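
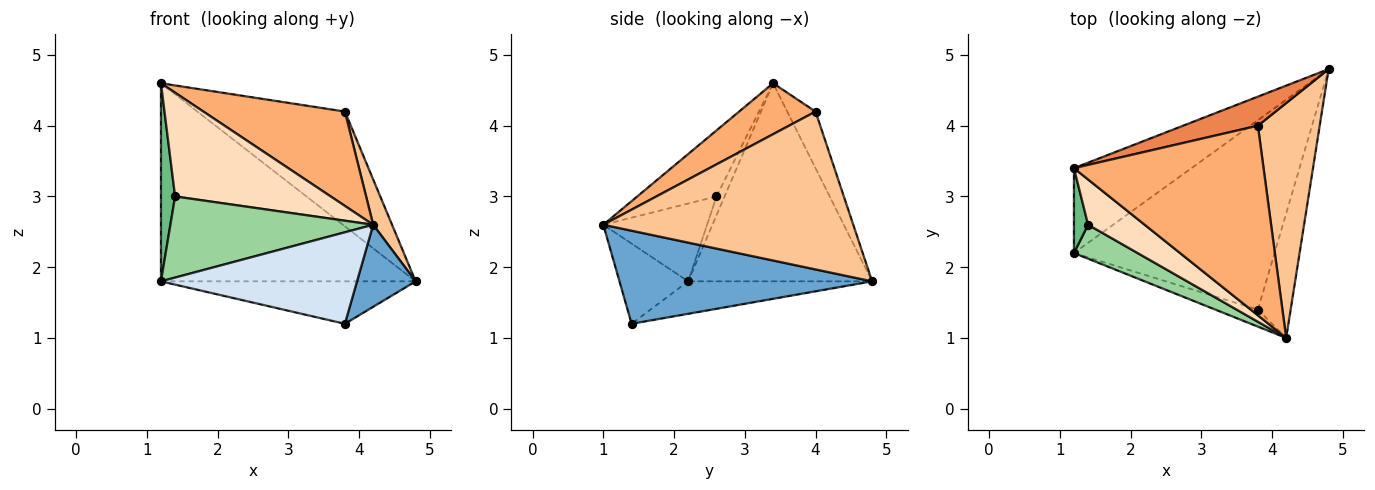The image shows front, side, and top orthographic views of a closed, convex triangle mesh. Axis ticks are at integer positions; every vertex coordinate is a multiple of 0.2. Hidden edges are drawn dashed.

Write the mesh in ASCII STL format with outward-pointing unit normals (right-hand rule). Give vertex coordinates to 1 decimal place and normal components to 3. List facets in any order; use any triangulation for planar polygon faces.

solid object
 facet normal 0.921 -0.214 -0.324
  outer loop
   vertex 3.8 1.4 1.2
   vertex 4.8 4.8 1.8
   vertex 4.2 1.0 2.6
  endloop
 endfacet
 facet normal -0.553 0.766 -0.328
  outer loop
   vertex 1.2 2.2 1.8
   vertex 1.2 3.4 4.6
   vertex 4.8 4.8 1.8
  endloop
 endfacet
 facet normal -0.156 0.216 -0.964
  outer loop
   vertex 1.2 2.2 1.8
   vertex 4.8 4.8 1.8
   vertex 3.8 1.4 1.2
  endloop
 endfacet
 facet normal -0.326 -0.930 -0.172
  outer loop
   vertex 1.2 2.2 1.8
   vertex 3.8 1.4 1.2
   vertex 4.2 1.0 2.6
  endloop
 endfacet
 facet normal -0.183 0.953 0.242
  outer loop
   vertex 3.8 4.0 4.2
   vertex 4.8 4.8 1.8
   vertex 1.2 3.4 4.6
  endloop
 endfacet
 facet normal 0.234 -0.433 0.870
  outer loop
   vertex 3.8 4.0 4.2
   vertex 1.2 3.4 4.6
   vertex 4.2 1.0 2.6
  endloop
 endfacet
 facet normal 0.929 -0.070 0.364
  outer loop
   vertex 3.8 4.0 4.2
   vertex 4.2 1.0 2.6
   vertex 4.8 4.8 1.8
  endloop
 endfacet
 facet normal -0.423 -0.831 0.362
  outer loop
   vertex 1.4 2.6 3.0
   vertex 4.2 1.0 2.6
   vertex 1.2 3.4 4.6
  endloop
 endfacet
 facet normal -0.465 -0.814 0.349
  outer loop
   vertex 1.4 2.6 3.0
   vertex 1.2 3.4 4.6
   vertex 1.2 2.2 1.8
  endloop
 endfacet
 facet normal -0.427 -0.834 0.349
  outer loop
   vertex 1.4 2.6 3.0
   vertex 1.2 2.2 1.8
   vertex 4.2 1.0 2.6
  endloop
 endfacet
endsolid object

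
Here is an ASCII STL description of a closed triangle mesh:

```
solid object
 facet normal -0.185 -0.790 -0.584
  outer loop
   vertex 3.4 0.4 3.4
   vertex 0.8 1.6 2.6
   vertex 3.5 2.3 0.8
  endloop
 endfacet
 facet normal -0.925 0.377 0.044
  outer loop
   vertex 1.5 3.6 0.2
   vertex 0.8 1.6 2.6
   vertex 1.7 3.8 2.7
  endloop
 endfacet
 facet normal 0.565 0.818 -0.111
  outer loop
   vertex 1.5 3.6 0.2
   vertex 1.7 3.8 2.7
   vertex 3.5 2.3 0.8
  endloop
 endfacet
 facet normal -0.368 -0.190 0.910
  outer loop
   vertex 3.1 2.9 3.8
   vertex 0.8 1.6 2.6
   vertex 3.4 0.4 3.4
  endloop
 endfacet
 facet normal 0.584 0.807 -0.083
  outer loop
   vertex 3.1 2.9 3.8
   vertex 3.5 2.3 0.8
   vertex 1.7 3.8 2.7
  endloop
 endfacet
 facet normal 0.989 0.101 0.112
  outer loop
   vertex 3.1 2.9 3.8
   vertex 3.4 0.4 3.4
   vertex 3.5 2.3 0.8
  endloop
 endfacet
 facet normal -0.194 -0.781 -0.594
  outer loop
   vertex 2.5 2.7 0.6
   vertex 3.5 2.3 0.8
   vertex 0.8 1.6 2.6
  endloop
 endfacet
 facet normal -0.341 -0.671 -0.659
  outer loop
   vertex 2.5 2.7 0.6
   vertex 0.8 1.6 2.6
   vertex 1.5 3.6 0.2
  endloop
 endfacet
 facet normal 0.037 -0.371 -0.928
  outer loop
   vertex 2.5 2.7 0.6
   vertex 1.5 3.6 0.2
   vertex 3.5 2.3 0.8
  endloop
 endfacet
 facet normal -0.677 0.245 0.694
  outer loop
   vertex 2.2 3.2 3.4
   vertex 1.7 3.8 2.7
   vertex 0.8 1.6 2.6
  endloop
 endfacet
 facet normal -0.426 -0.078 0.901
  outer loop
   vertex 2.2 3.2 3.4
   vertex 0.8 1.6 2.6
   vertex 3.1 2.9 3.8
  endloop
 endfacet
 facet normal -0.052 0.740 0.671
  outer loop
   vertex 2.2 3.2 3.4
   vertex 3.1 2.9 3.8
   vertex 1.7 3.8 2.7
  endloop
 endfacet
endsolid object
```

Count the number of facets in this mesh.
12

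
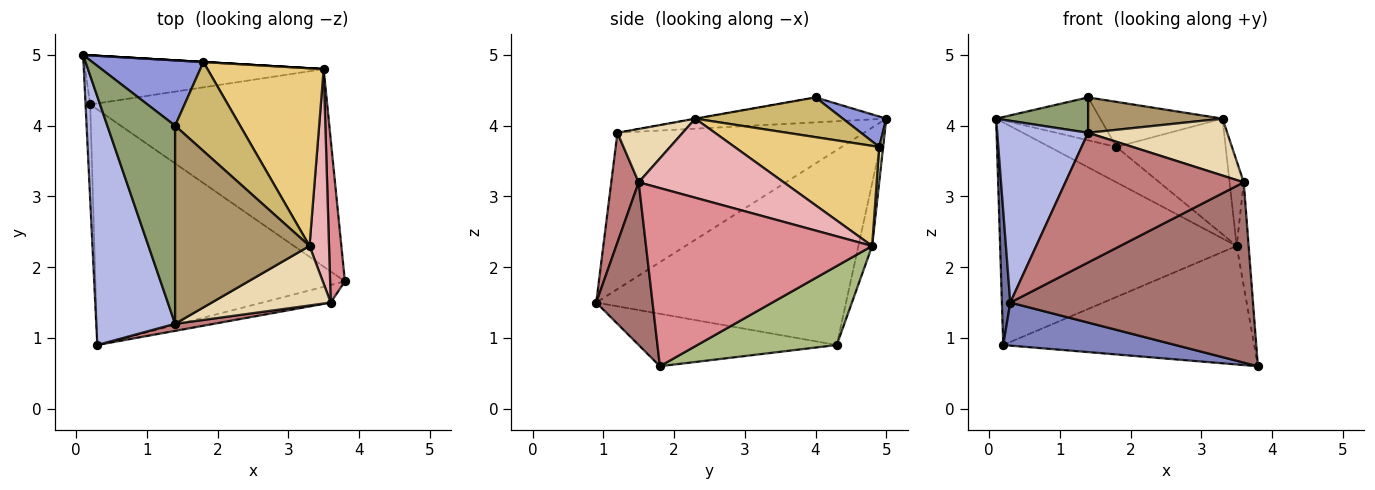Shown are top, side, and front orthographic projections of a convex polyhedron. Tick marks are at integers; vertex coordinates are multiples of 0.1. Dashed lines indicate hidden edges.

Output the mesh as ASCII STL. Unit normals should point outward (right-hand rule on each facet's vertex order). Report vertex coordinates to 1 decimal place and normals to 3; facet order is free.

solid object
 facet normal -0.999 -0.034 -0.024
  outer loop
   vertex 0.2 4.3 0.9
   vertex 0.3 0.9 1.5
   vertex 0.1 5.0 4.1
  endloop
 endfacet
 facet normal -0.202 -0.176 -0.963
  outer loop
   vertex 0.2 4.3 0.9
   vertex 3.8 1.8 0.6
   vertex 0.3 0.9 1.5
  endloop
 endfacet
 facet normal 0.223 0.535 0.815
  outer loop
   vertex 1.8 4.9 3.7
   vertex 0.1 5.0 4.1
   vertex 1.4 4.0 4.4
  endloop
 endfacet
 facet normal -0.848 -0.313 0.428
  outer loop
   vertex 1.4 1.2 3.9
   vertex 0.1 5.0 4.1
   vertex 0.3 0.9 1.5
  endloop
 endfacet
 facet normal -0.341 -0.165 0.926
  outer loop
   vertex 1.4 1.2 3.9
   vertex 1.4 4.0 4.4
   vertex 0.1 5.0 4.1
  endloop
 endfacet
 facet normal 0.275 0.495 -0.824
  outer loop
   vertex 3.5 4.8 2.3
   vertex 3.8 1.8 0.6
   vertex 0.2 4.3 0.9
  endloop
 endfacet
 facet normal -0.056 0.975 -0.215
  outer loop
   vertex 3.5 4.8 2.3
   vertex 0.2 4.3 0.9
   vertex 0.1 5.0 4.1
  endloop
 endfacet
 facet normal 0.059 0.998 0.000
  outer loop
   vertex 3.5 4.8 2.3
   vertex 0.1 5.0 4.1
   vertex 1.8 4.9 3.7
  endloop
 endfacet
 facet normal -0.002 -0.176 0.984
  outer loop
   vertex 3.3 2.3 4.1
   vertex 1.4 4.0 4.4
   vertex 1.4 1.2 3.9
  endloop
 endfacet
 facet normal 0.479 0.397 0.783
  outer loop
   vertex 3.3 2.3 4.1
   vertex 1.8 4.9 3.7
   vertex 1.4 4.0 4.4
  endloop
 endfacet
 facet normal 0.586 0.442 0.679
  outer loop
   vertex 3.3 2.3 4.1
   vertex 3.5 4.8 2.3
   vertex 1.8 4.9 3.7
  endloop
 endfacet
 facet normal 0.308 -0.658 0.687
  outer loop
   vertex 3.6 1.5 3.2
   vertex 3.3 2.3 4.1
   vertex 1.4 1.2 3.9
  endloop
 endfacet
 facet normal 0.225 -0.970 -0.095
  outer loop
   vertex 3.6 1.5 3.2
   vertex 0.3 0.9 1.5
   vertex 3.8 1.8 0.6
  endloop
 endfacet
 facet normal 0.152 -0.987 0.054
  outer loop
   vertex 3.6 1.5 3.2
   vertex 1.4 1.2 3.9
   vertex 0.3 0.9 1.5
  endloop
 endfacet
 facet normal 0.995 0.053 0.083
  outer loop
   vertex 3.6 1.5 3.2
   vertex 3.8 1.8 0.6
   vertex 3.5 4.8 2.3
  endloop
 endfacet
 facet normal 0.967 0.094 0.238
  outer loop
   vertex 3.6 1.5 3.2
   vertex 3.5 4.8 2.3
   vertex 3.3 2.3 4.1
  endloop
 endfacet
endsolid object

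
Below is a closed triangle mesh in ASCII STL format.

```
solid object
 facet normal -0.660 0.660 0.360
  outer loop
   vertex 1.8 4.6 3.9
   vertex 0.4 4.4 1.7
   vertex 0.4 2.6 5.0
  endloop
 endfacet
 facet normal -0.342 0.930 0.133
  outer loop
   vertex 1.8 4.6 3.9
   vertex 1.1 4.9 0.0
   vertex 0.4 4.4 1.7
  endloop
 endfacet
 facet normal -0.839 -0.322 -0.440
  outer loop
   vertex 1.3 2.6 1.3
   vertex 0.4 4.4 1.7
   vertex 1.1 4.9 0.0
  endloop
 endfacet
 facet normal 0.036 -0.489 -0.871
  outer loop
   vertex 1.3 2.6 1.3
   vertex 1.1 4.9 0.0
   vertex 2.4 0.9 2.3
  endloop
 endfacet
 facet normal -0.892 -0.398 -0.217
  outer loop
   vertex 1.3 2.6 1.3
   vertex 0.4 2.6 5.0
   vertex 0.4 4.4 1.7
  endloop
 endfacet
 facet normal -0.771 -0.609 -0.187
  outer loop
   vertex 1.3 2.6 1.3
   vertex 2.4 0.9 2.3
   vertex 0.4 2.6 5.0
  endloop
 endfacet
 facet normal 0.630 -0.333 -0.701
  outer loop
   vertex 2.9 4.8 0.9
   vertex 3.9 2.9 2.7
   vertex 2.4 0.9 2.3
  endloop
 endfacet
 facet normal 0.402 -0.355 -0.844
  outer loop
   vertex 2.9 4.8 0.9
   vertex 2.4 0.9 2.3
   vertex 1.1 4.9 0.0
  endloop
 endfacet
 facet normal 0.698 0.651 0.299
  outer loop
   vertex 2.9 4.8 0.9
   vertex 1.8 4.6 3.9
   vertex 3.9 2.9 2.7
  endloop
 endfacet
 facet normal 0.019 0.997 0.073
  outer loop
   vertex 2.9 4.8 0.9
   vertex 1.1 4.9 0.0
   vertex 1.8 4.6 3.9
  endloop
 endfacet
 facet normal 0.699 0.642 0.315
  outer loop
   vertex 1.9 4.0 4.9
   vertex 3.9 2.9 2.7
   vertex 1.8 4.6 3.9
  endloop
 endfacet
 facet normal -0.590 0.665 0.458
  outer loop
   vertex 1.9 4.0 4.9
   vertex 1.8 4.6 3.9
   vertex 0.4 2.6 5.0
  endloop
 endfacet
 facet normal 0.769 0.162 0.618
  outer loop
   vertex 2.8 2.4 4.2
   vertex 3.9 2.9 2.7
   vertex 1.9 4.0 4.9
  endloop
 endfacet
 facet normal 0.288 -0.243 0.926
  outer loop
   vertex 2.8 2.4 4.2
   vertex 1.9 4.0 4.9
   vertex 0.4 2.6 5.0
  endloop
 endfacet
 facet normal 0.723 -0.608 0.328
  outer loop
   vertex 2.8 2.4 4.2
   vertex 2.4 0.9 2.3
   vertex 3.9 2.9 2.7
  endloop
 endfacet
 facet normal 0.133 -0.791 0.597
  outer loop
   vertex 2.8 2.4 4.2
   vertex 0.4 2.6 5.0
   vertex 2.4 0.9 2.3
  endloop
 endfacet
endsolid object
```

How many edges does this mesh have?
24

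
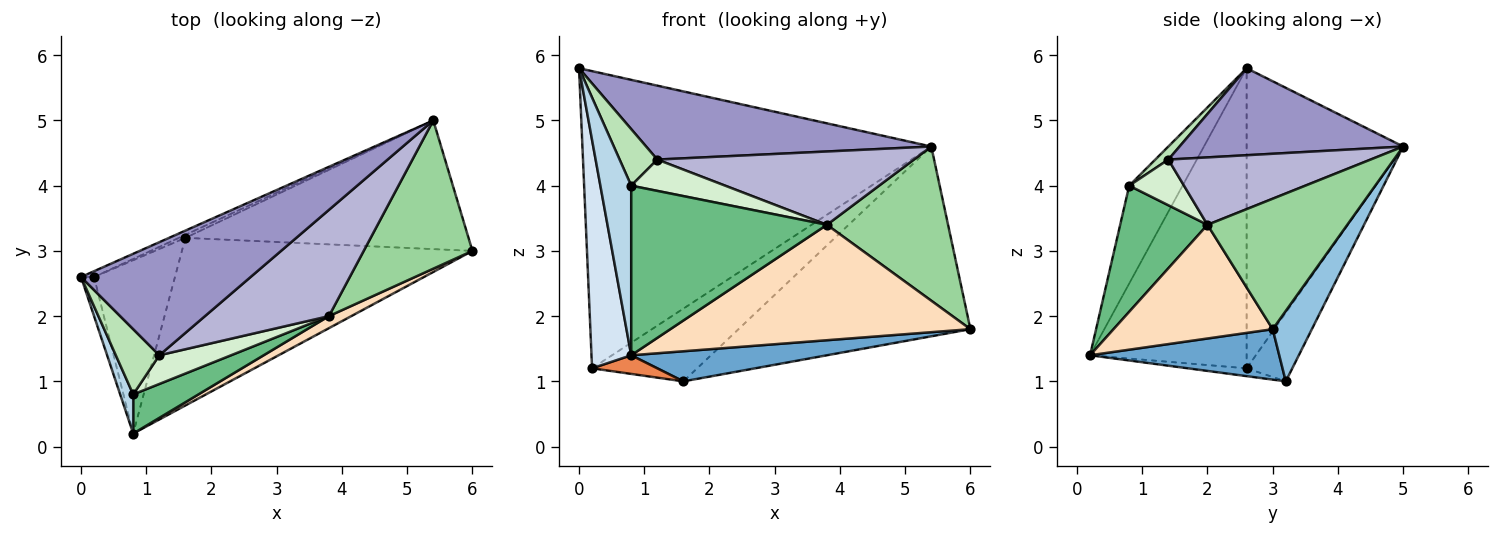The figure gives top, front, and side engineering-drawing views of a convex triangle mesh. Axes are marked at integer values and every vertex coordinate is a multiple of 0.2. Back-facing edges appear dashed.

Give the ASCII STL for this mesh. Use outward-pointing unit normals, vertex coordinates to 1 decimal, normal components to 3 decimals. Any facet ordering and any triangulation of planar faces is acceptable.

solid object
 facet normal 0.168 -0.174 -0.970
  outer loop
   vertex 1.6 3.2 1.0
   vertex 6.0 3.0 1.8
   vertex 0.8 0.2 1.4
  endloop
 endfacet
 facet normal 0.138 0.820 -0.556
  outer loop
   vertex 5.4 5.0 4.6
   vertex 6.0 3.0 1.8
   vertex 1.6 3.2 1.0
  endloop
 endfacet
 facet normal -0.860 -0.497 0.115
  outer loop
   vertex 0.8 0.8 4.0
   vertex 0.0 2.6 5.8
   vertex 0.8 0.2 1.4
  endloop
 endfacet
 facet normal -0.968 -0.246 -0.042
  outer loop
   vertex 0.2 2.6 1.2
   vertex 0.8 0.2 1.4
   vertex 0.0 2.6 5.8
  endloop
 endfacet
 facet normal -0.096 -0.106 -0.990
  outer loop
   vertex 0.2 2.6 1.2
   vertex 1.6 3.2 1.0
   vertex 0.8 0.2 1.4
  endloop
 endfacet
 facet normal -0.409 0.912 -0.018
  outer loop
   vertex 0.2 2.6 1.2
   vertex 0.0 2.6 5.8
   vertex 5.4 5.0 4.6
  endloop
 endfacet
 facet normal -0.398 0.917 -0.038
  outer loop
   vertex 0.2 2.6 1.2
   vertex 5.4 5.0 4.6
   vertex 1.6 3.2 1.0
  endloop
 endfacet
 facet normal 0.467 -0.880 0.092
  outer loop
   vertex 3.8 2.0 3.4
   vertex 0.8 0.2 1.4
   vertex 6.0 3.0 1.8
  endloop
 endfacet
 facet normal 0.399 -0.894 0.206
  outer loop
   vertex 3.8 2.0 3.4
   vertex 0.8 0.8 4.0
   vertex 0.8 0.2 1.4
  endloop
 endfacet
 facet normal 0.639 -0.554 0.533
  outer loop
   vertex 3.8 2.0 3.4
   vertex 6.0 3.0 1.8
   vertex 5.4 5.0 4.6
  endloop
 endfacet
 facet normal 0.221 -0.639 0.737
  outer loop
   vertex 1.2 1.4 4.4
   vertex 0.0 2.6 5.8
   vertex 0.8 0.8 4.0
  endloop
 endfacet
 facet normal 0.395 -0.677 0.621
  outer loop
   vertex 1.2 1.4 4.4
   vertex 0.8 0.8 4.0
   vertex 3.8 2.0 3.4
  endloop
 endfacet
 facet normal 0.394 -0.503 0.769
  outer loop
   vertex 1.2 1.4 4.4
   vertex 5.4 5.0 4.6
   vertex 0.0 2.6 5.8
  endloop
 endfacet
 facet normal 0.409 -0.518 0.751
  outer loop
   vertex 1.2 1.4 4.4
   vertex 3.8 2.0 3.4
   vertex 5.4 5.0 4.6
  endloop
 endfacet
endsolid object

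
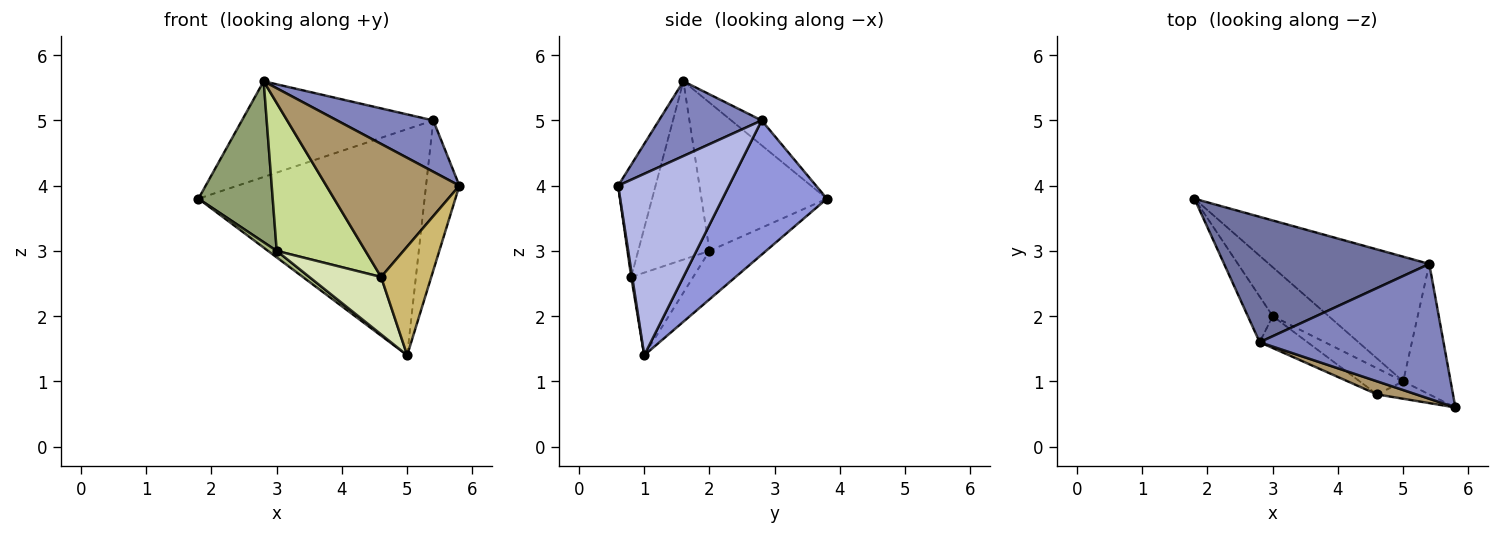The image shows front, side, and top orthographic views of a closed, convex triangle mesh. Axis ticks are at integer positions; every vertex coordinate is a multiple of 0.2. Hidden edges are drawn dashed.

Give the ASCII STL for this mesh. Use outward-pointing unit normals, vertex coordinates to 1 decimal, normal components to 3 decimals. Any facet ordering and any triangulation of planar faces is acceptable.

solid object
 facet normal -0.096 0.604 0.791
  outer loop
   vertex 5.4 2.8 5.0
   vertex 1.8 3.8 3.8
   vertex 2.8 1.6 5.6
  endloop
 endfacet
 facet normal 0.355 -0.333 0.874
  outer loop
   vertex 5.4 2.8 5.0
   vertex 2.8 1.6 5.6
   vertex 5.8 0.6 4.0
  endloop
 endfacet
 facet normal 0.375 0.812 -0.448
  outer loop
   vertex 5.4 2.8 5.0
   vertex 5.0 1.0 1.4
   vertex 1.8 3.8 3.8
  endloop
 endfacet
 facet normal 0.929 0.279 -0.243
  outer loop
   vertex 5.4 2.8 5.0
   vertex 5.8 0.6 4.0
   vertex 5.0 1.0 1.4
  endloop
 endfacet
 facet normal -0.852 -0.504 -0.143
  outer loop
   vertex 3.0 2.0 3.0
   vertex 2.8 1.6 5.6
   vertex 1.8 3.8 3.8
  endloop
 endfacet
 facet normal -0.652 -0.100 -0.752
  outer loop
   vertex 3.0 2.0 3.0
   vertex 1.8 3.8 3.8
   vertex 5.0 1.0 1.4
  endloop
 endfacet
 facet normal -0.618 -0.769 -0.166
  outer loop
   vertex 4.6 0.8 2.6
   vertex 2.8 1.6 5.6
   vertex 3.0 2.0 3.0
  endloop
 endfacet
 facet normal -0.618 -0.716 -0.325
  outer loop
   vertex 4.6 0.8 2.6
   vertex 3.0 2.0 3.0
   vertex 5.0 1.0 1.4
  endloop
 endfacet
 facet normal -0.269 -0.958 0.094
  outer loop
   vertex 4.6 0.8 2.6
   vertex 5.8 0.6 4.0
   vertex 2.8 1.6 5.6
  endloop
 endfacet
 facet normal 0.020 -0.987 -0.158
  outer loop
   vertex 4.6 0.8 2.6
   vertex 5.0 1.0 1.4
   vertex 5.8 0.6 4.0
  endloop
 endfacet
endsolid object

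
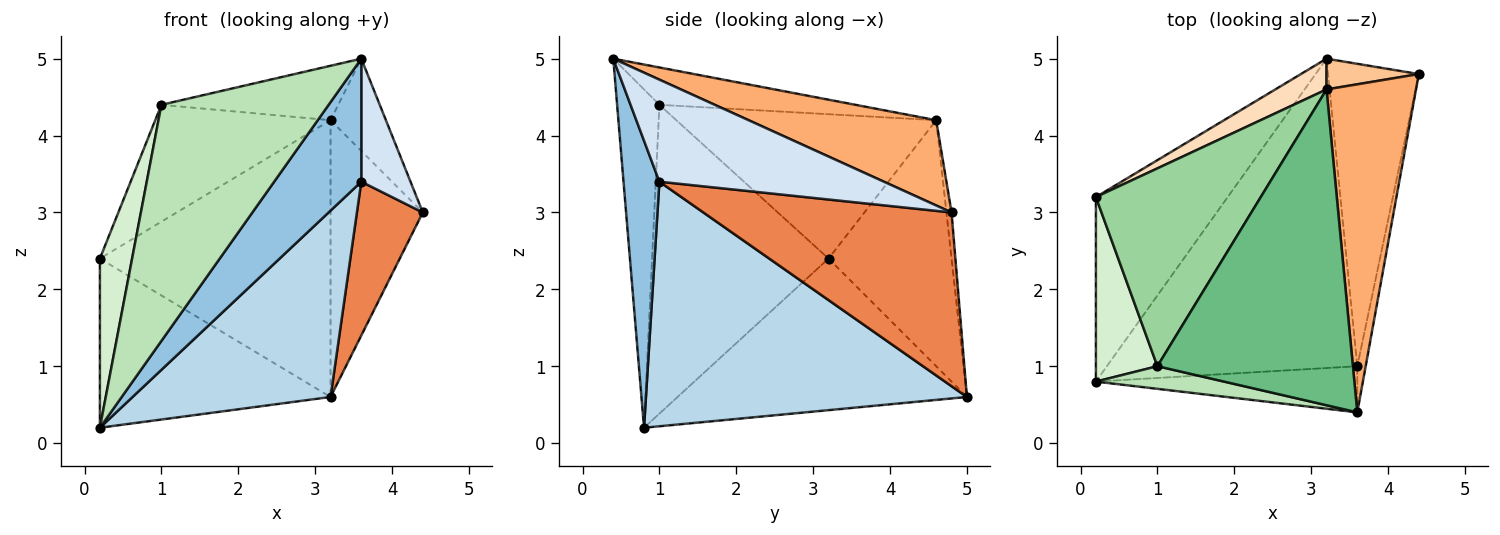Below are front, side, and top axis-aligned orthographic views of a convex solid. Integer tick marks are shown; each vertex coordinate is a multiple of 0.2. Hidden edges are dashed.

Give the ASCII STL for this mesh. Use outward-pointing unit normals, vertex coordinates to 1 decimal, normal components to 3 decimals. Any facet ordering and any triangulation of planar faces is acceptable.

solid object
 facet normal -0.647 0.515 -0.562
  outer loop
   vertex 0.2 3.2 2.4
   vertex 3.2 5.0 0.6
   vertex 0.2 0.8 0.2
  endloop
 endfacet
 facet normal 0.360 -0.874 -0.328
  outer loop
   vertex 3.6 1.0 3.4
   vertex 3.6 0.4 5.0
   vertex 0.2 0.8 0.2
  endloop
 endfacet
 facet normal 0.642 -0.396 -0.657
  outer loop
   vertex 3.6 1.0 3.4
   vertex 0.2 0.8 0.2
   vertex 3.2 5.0 0.6
  endloop
 endfacet
 facet normal 0.974 -0.213 -0.080
  outer loop
   vertex 3.6 1.0 3.4
   vertex 4.4 4.8 3.0
   vertex 3.6 0.4 5.0
  endloop
 endfacet
 facet normal 0.863 -0.229 -0.451
  outer loop
   vertex 3.6 1.0 3.4
   vertex 3.2 5.0 0.6
   vertex 4.4 4.8 3.0
  endloop
 endfacet
 facet normal 0.676 0.199 0.709
  outer loop
   vertex 3.2 4.6 4.2
   vertex 3.6 0.4 5.0
   vertex 4.4 4.8 3.0
  endloop
 endfacet
 facet normal -0.055 0.992 0.110
  outer loop
   vertex 3.2 4.6 4.2
   vertex 4.4 4.8 3.0
   vertex 3.2 5.0 0.6
  endloop
 endfacet
 facet normal -0.468 0.878 0.098
  outer loop
   vertex 3.2 4.6 4.2
   vertex 3.2 5.0 0.6
   vertex 0.2 3.2 2.4
  endloop
 endfacet
 facet normal -0.185 0.167 0.968
  outer loop
   vertex 1.0 1.0 4.4
   vertex 3.6 0.4 5.0
   vertex 3.2 4.6 4.2
  endloop
 endfacet
 facet normal -0.602 0.406 0.688
  outer loop
   vertex 1.0 1.0 4.4
   vertex 3.2 4.6 4.2
   vertex 0.2 3.2 2.4
  endloop
 endfacet
 facet normal -0.244 -0.965 0.092
  outer loop
   vertex 1.0 1.0 4.4
   vertex 0.2 0.8 0.2
   vertex 3.6 0.4 5.0
  endloop
 endfacet
 facet normal -0.965 -0.176 0.192
  outer loop
   vertex 1.0 1.0 4.4
   vertex 0.2 3.2 2.4
   vertex 0.2 0.8 0.2
  endloop
 endfacet
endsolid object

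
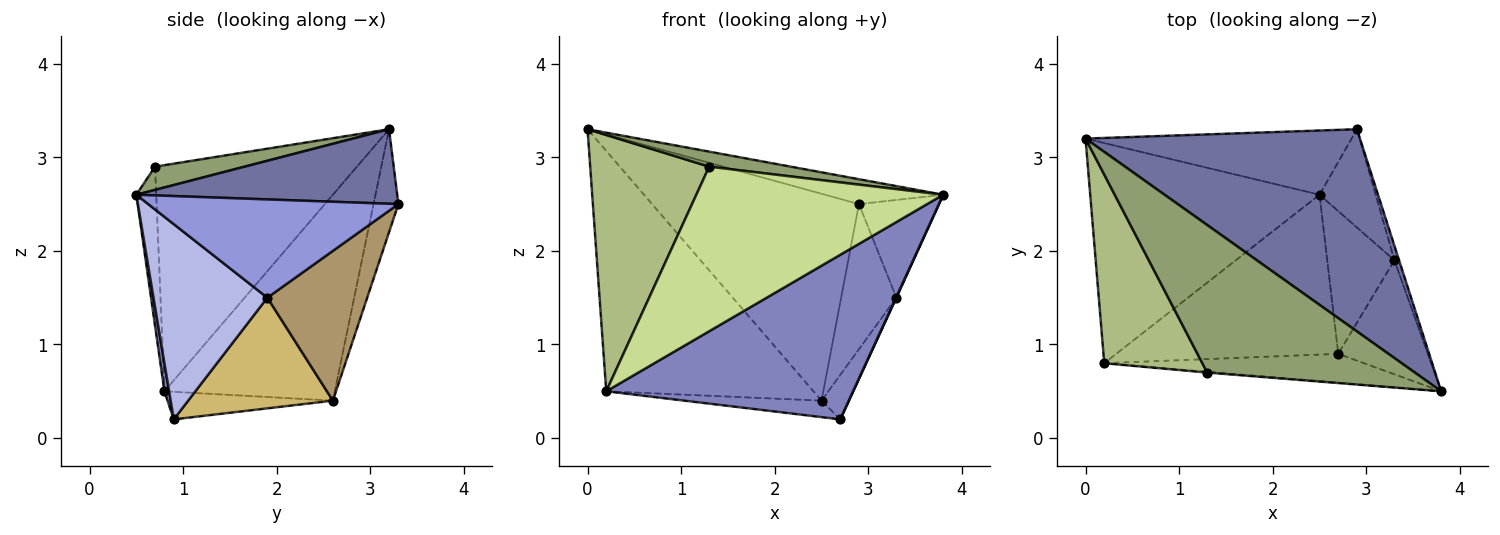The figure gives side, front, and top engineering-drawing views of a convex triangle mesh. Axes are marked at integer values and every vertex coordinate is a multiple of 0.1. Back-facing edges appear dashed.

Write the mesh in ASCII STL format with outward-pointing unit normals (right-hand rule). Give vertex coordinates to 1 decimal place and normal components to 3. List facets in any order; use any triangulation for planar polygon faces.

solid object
 facet normal 0.260 0.118 0.958
  outer loop
   vertex 2.9 3.3 2.5
   vertex 0.0 3.2 3.3
   vertex 3.8 0.5 2.6
  endloop
 endfacet
 facet normal 0.019 -0.985 -0.173
  outer loop
   vertex 0.2 0.8 0.5
   vertex 2.7 0.9 0.2
   vertex 3.8 0.5 2.6
  endloop
 endfacet
 facet normal 0.952 0.304 -0.045
  outer loop
   vertex 3.3 1.9 1.5
   vertex 2.9 3.3 2.5
   vertex 3.8 0.5 2.6
  endloop
 endfacet
 facet normal 0.909 -0.003 -0.417
  outer loop
   vertex 3.3 1.9 1.5
   vertex 3.8 0.5 2.6
   vertex 2.7 0.9 0.2
  endloop
 endfacet
 facet normal 0.111 -0.101 0.989
  outer loop
   vertex 1.3 0.7 2.9
   vertex 3.8 0.5 2.6
   vertex 0.0 3.2 3.3
  endloop
 endfacet
 facet normal -0.807 -0.476 0.350
  outer loop
   vertex 1.3 0.7 2.9
   vertex 0.0 3.2 3.3
   vertex 0.2 0.8 0.5
  endloop
 endfacet
 facet normal -0.080 -0.997 -0.005
  outer loop
   vertex 1.3 0.7 2.9
   vertex 0.2 0.8 0.5
   vertex 3.8 0.5 2.6
  endloop
 endfacet
 facet normal -0.123 0.102 -0.987
  outer loop
   vertex 2.5 2.6 0.4
   vertex 2.7 0.9 0.2
   vertex 0.2 0.8 0.5
  endloop
 endfacet
 facet normal 0.831 0.460 -0.312
  outer loop
   vertex 2.5 2.6 0.4
   vertex 2.9 3.3 2.5
   vertex 3.3 1.9 1.5
  endloop
 endfacet
 facet normal 0.844 0.160 -0.512
  outer loop
   vertex 2.5 2.6 0.4
   vertex 3.3 1.9 1.5
   vertex 2.7 0.9 0.2
  endloop
 endfacet
 facet normal -0.114 0.949 -0.295
  outer loop
   vertex 2.5 2.6 0.4
   vertex 0.0 3.2 3.3
   vertex 2.9 3.3 2.5
  endloop
 endfacet
 facet normal -0.519 0.631 -0.578
  outer loop
   vertex 2.5 2.6 0.4
   vertex 0.2 0.8 0.5
   vertex 0.0 3.2 3.3
  endloop
 endfacet
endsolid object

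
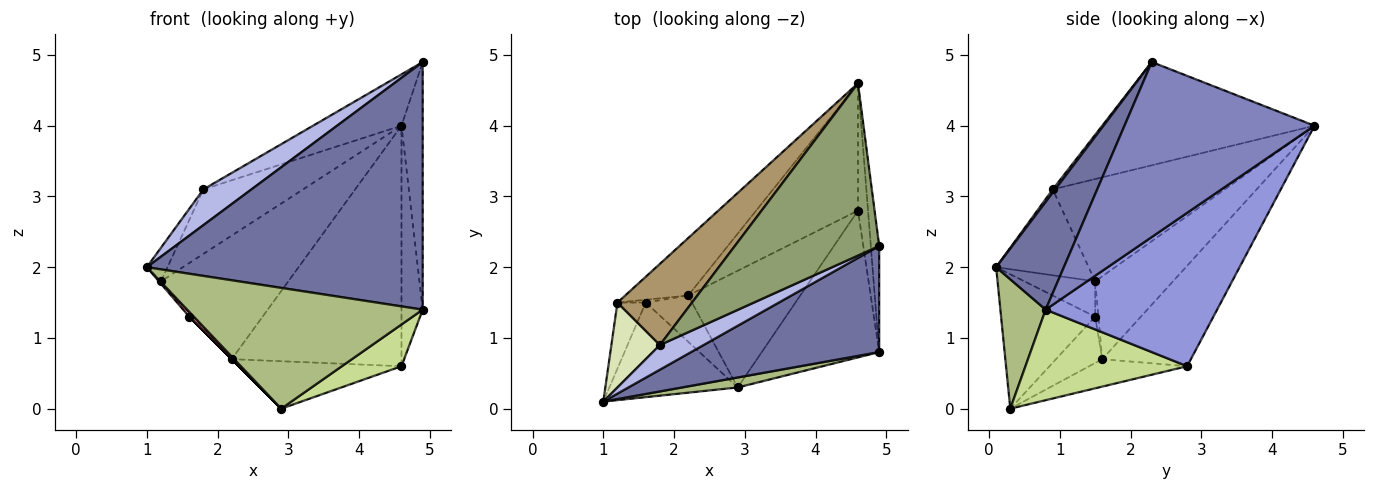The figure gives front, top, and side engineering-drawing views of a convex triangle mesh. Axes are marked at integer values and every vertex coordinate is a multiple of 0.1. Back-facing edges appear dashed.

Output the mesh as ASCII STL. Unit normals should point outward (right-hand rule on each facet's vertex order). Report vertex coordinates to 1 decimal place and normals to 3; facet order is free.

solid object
 facet normal 0.220 -0.897 0.384
  outer loop
   vertex 4.9 2.3 4.9
   vertex 1.0 0.1 2.0
   vertex 4.9 0.8 1.4
  endloop
 endfacet
 facet normal 0.993 0.111 -0.048
  outer loop
   vertex 4.9 2.3 4.9
   vertex 4.9 0.8 1.4
   vertex 4.6 4.6 4.0
  endloop
 endfacet
 facet normal 0.990 0.123 -0.065
  outer loop
   vertex 4.6 2.8 0.6
   vertex 4.6 4.6 4.0
   vertex 4.9 0.8 1.4
  endloop
 endfacet
 facet normal 0.042 -0.822 0.568
  outer loop
   vertex 1.8 0.9 3.1
   vertex 1.0 0.1 2.0
   vertex 4.9 2.3 4.9
  endloop
 endfacet
 facet normal -0.565 0.236 0.790
  outer loop
   vertex 1.8 0.9 3.1
   vertex 4.9 2.3 4.9
   vertex 4.6 4.6 4.0
  endloop
 endfacet
 facet normal 0.188 -0.979 0.081
  outer loop
   vertex 2.9 0.3 0.0
   vertex 4.9 0.8 1.4
   vertex 1.0 0.1 2.0
  endloop
 endfacet
 facet normal 0.596 -0.220 -0.773
  outer loop
   vertex 2.9 0.3 0.0
   vertex 4.6 2.8 0.6
   vertex 4.9 0.8 1.4
  endloop
 endfacet
 facet normal -0.855 0.191 0.483
  outer loop
   vertex 1.2 1.5 1.8
   vertex 1.0 0.1 2.0
   vertex 1.8 0.9 3.1
  endloop
 endfacet
 facet normal -0.732 0.424 0.533
  outer loop
   vertex 1.2 1.5 1.8
   vertex 1.8 0.9 3.1
   vertex 4.6 4.6 4.0
  endloop
 endfacet
 facet normal -0.221 0.367 -0.903
  outer loop
   vertex 2.2 1.6 0.7
   vertex 4.6 2.8 0.6
   vertex 2.9 0.3 0.0
  endloop
 endfacet
 facet normal -0.419 0.802 -0.425
  outer loop
   vertex 2.2 1.6 0.7
   vertex 4.6 4.6 4.0
   vertex 4.6 2.8 0.6
  endloop
 endfacet
 facet normal -0.485 0.793 -0.369
  outer loop
   vertex 2.2 1.6 0.7
   vertex 1.2 1.5 1.8
   vertex 4.6 4.6 4.0
  endloop
 endfacet
 facet normal -0.781 0.022 -0.625
  outer loop
   vertex 1.6 1.5 1.3
   vertex 1.0 0.1 2.0
   vertex 1.2 1.5 1.8
  endloop
 endfacet
 facet normal -0.570 0.684 -0.456
  outer loop
   vertex 1.6 1.5 1.3
   vertex 1.2 1.5 1.8
   vertex 2.2 1.6 0.7
  endloop
 endfacet
 facet normal -0.723 -0.035 -0.690
  outer loop
   vertex 1.6 1.5 1.3
   vertex 2.9 0.3 0.0
   vertex 1.0 0.1 2.0
  endloop
 endfacet
 facet normal -0.707 0.000 -0.707
  outer loop
   vertex 1.6 1.5 1.3
   vertex 2.2 1.6 0.7
   vertex 2.9 0.3 0.0
  endloop
 endfacet
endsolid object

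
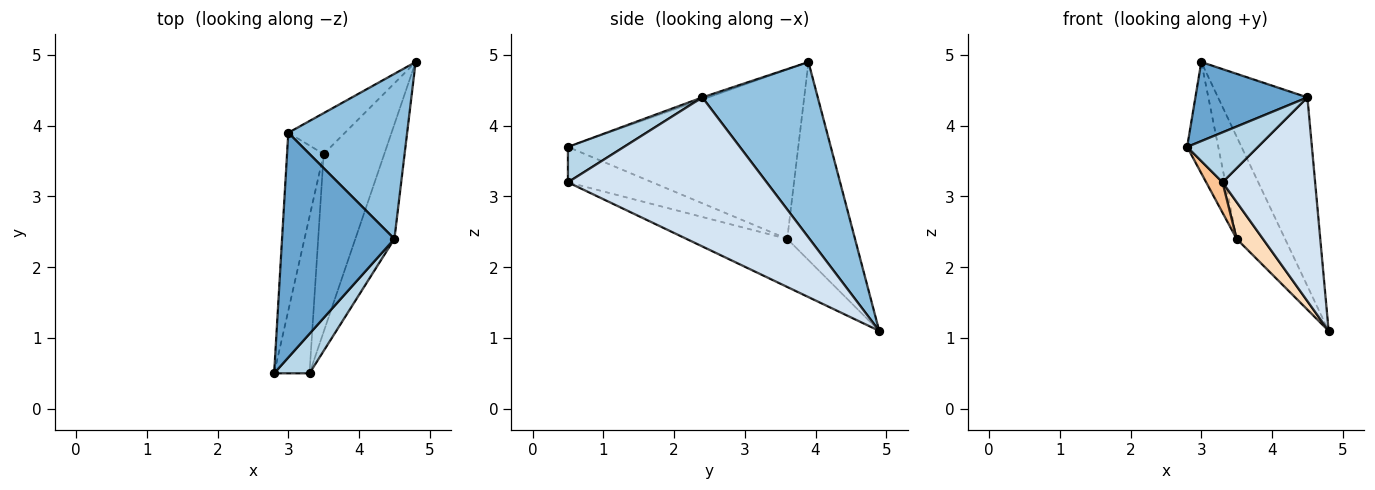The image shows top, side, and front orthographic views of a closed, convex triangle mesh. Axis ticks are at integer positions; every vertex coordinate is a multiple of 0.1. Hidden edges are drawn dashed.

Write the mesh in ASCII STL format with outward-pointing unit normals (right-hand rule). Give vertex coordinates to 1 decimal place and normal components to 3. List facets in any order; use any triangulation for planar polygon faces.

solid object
 facet normal -0.017 -0.332 0.943
  outer loop
   vertex 4.5 2.4 4.4
   vertex 3.0 3.9 4.9
   vertex 2.8 0.5 3.7
  endloop
 endfacet
 facet normal 0.697 0.540 0.472
  outer loop
   vertex 4.5 2.4 4.4
   vertex 4.8 4.9 1.1
   vertex 3.0 3.9 4.9
  endloop
 endfacet
 facet normal 0.527 -0.666 0.527
  outer loop
   vertex 3.3 0.5 3.2
   vertex 4.5 2.4 4.4
   vertex 2.8 0.5 3.7
  endloop
 endfacet
 facet normal 0.882 -0.411 -0.231
  outer loop
   vertex 3.3 0.5 3.2
   vertex 4.8 4.9 1.1
   vertex 4.5 2.4 4.4
  endloop
 endfacet
 facet normal -0.969 0.131 -0.210
  outer loop
   vertex 3.5 3.6 2.4
   vertex 2.8 0.5 3.7
   vertex 3.0 3.9 4.9
  endloop
 endfacet
 facet normal -0.793 0.566 -0.226
  outer loop
   vertex 3.5 3.6 2.4
   vertex 3.0 3.9 4.9
   vertex 4.8 4.9 1.1
  endloop
 endfacet
 facet normal -0.701 -0.136 -0.701
  outer loop
   vertex 3.5 3.6 2.4
   vertex 3.3 0.5 3.2
   vertex 2.8 0.5 3.7
  endloop
 endfacet
 facet normal -0.613 -0.160 -0.773
  outer loop
   vertex 3.5 3.6 2.4
   vertex 4.8 4.9 1.1
   vertex 3.3 0.5 3.2
  endloop
 endfacet
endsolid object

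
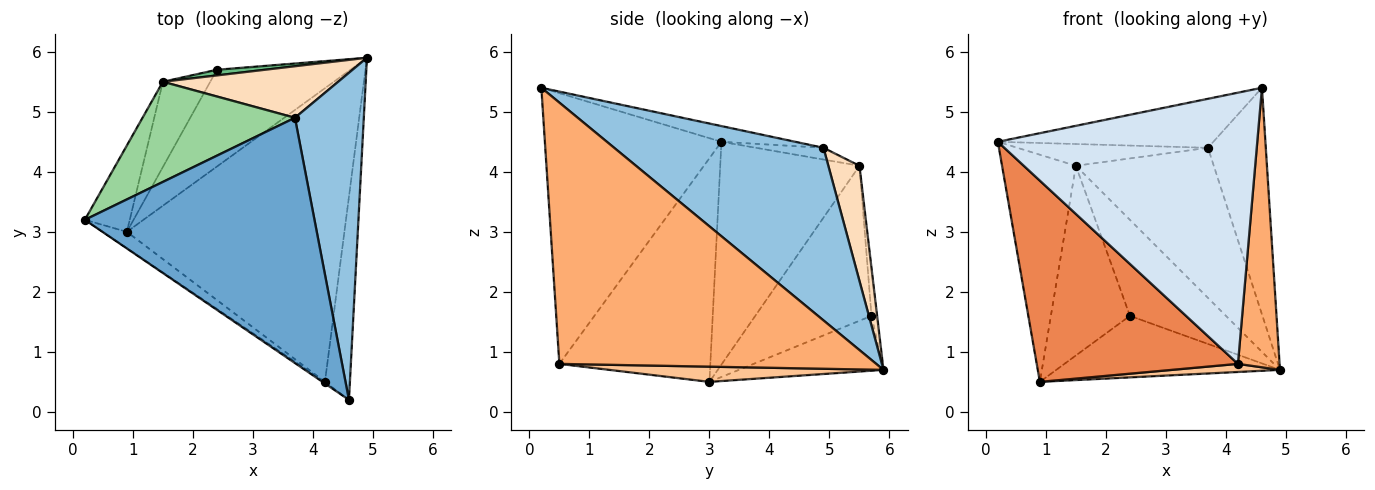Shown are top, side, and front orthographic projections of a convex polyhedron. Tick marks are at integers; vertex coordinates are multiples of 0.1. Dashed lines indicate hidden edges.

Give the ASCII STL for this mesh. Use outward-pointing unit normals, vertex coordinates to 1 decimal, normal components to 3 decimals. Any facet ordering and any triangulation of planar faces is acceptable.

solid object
 facet normal -0.067 0.195 0.978
  outer loop
   vertex 3.7 4.9 4.4
   vertex 0.2 3.2 4.5
   vertex 4.6 0.2 5.4
  endloop
 endfacet
 facet normal 0.900 0.249 0.359
  outer loop
   vertex 3.7 4.9 4.4
   vertex 4.6 0.2 5.4
   vertex 4.9 5.9 0.7
  endloop
 endfacet
 facet normal -0.328 0.507 -0.797
  outer loop
   vertex 2.4 5.7 1.6
   vertex 4.9 5.9 0.7
   vertex 0.9 3.0 0.5
  endloop
 endfacet
 facet normal -0.563 -0.827 -0.005
  outer loop
   vertex 4.2 0.5 0.8
   vertex 4.6 0.2 5.4
   vertex 0.2 3.2 4.5
  endloop
 endfacet
 facet normal -0.599 -0.798 -0.065
  outer loop
   vertex 4.2 0.5 0.8
   vertex 0.2 3.2 4.5
   vertex 0.9 3.0 0.5
  endloop
 endfacet
 facet normal 0.987 -0.130 -0.094
  outer loop
   vertex 4.2 0.5 0.8
   vertex 4.9 5.9 0.7
   vertex 4.6 0.2 5.4
  endloop
 endfacet
 facet normal 0.070 -0.028 -0.997
  outer loop
   vertex 4.2 0.5 0.8
   vertex 0.9 3.0 0.5
   vertex 4.9 5.9 0.7
  endloop
 endfacet
 facet normal 0.209 0.925 0.318
  outer loop
   vertex 1.5 5.5 4.1
   vertex 3.7 4.9 4.4
   vertex 4.9 5.9 0.7
  endloop
 endfacet
 facet normal -0.059 0.997 0.059
  outer loop
   vertex 1.5 5.5 4.1
   vertex 4.9 5.9 0.7
   vertex 2.4 5.7 1.6
  endloop
 endfacet
 facet normal -0.075 0.212 0.974
  outer loop
   vertex 1.5 5.5 4.1
   vertex 0.2 3.2 4.5
   vertex 3.7 4.9 4.4
  endloop
 endfacet
 facet normal -0.870 0.461 -0.175
  outer loop
   vertex 1.5 5.5 4.1
   vertex 0.9 3.0 0.5
   vertex 0.2 3.2 4.5
  endloop
 endfacet
 facet normal -0.802 0.545 -0.245
  outer loop
   vertex 1.5 5.5 4.1
   vertex 2.4 5.7 1.6
   vertex 0.9 3.0 0.5
  endloop
 endfacet
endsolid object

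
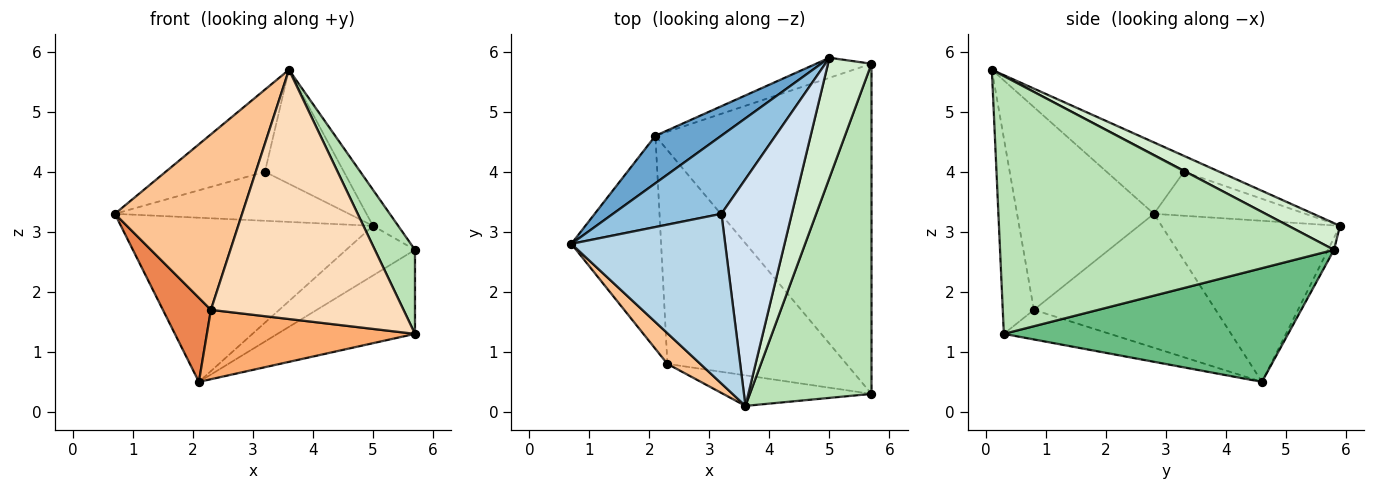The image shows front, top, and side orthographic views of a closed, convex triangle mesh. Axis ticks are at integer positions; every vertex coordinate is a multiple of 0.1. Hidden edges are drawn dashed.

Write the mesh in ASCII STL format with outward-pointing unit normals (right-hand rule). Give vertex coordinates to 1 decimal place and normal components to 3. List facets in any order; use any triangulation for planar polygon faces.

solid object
 facet normal -0.562 0.795 0.230
  outer loop
   vertex 2.1 4.6 0.5
   vertex 0.7 2.8 3.3
   vertex 5.0 5.9 3.1
  endloop
 endfacet
 facet normal -0.325 0.502 0.801
  outer loop
   vertex 3.2 3.3 4.0
   vertex 5.0 5.9 3.1
   vertex 0.7 2.8 3.3
  endloop
 endfacet
 facet normal -0.321 0.413 0.852
  outer loop
   vertex 3.2 3.3 4.0
   vertex 0.7 2.8 3.3
   vertex 3.6 0.1 5.7
  endloop
 endfacet
 facet normal -0.198 0.440 0.876
  outer loop
   vertex 3.2 3.3 4.0
   vertex 3.6 0.1 5.7
   vertex 5.0 5.9 3.1
  endloop
 endfacet
 facet normal -0.812 -0.214 -0.544
  outer loop
   vertex 2.3 0.8 1.7
   vertex 0.7 2.8 3.3
   vertex 2.1 4.6 0.5
  endloop
 endfacet
 facet normal -0.155 -0.305 -0.940
  outer loop
   vertex 2.3 0.8 1.7
   vertex 2.1 4.6 0.5
   vertex 5.7 0.3 1.3
  endloop
 endfacet
 facet normal -0.727 -0.676 0.118
  outer loop
   vertex 2.3 0.8 1.7
   vertex 3.6 0.1 5.7
   vertex 0.7 2.8 3.3
  endloop
 endfacet
 facet normal -0.158 -0.980 -0.120
  outer loop
   vertex 2.3 0.8 1.7
   vertex 5.7 0.3 1.3
   vertex 3.6 0.1 5.7
  endloop
 endfacet
 facet normal 0.454 0.220 -0.863
  outer loop
   vertex 5.7 5.8 2.7
   vertex 5.7 0.3 1.3
   vertex 2.1 4.6 0.5
  endloop
 endfacet
 facet normal -0.081 0.925 -0.372
  outer loop
   vertex 5.7 5.8 2.7
   vertex 2.1 4.6 0.5
   vertex 5.0 5.9 3.1
  endloop
 endfacet
 facet normal 0.899 -0.108 0.424
  outer loop
   vertex 5.7 5.8 2.7
   vertex 3.6 0.1 5.7
   vertex 5.7 0.3 1.3
  endloop
 endfacet
 facet normal 0.507 0.248 0.826
  outer loop
   vertex 5.7 5.8 2.7
   vertex 5.0 5.9 3.1
   vertex 3.6 0.1 5.7
  endloop
 endfacet
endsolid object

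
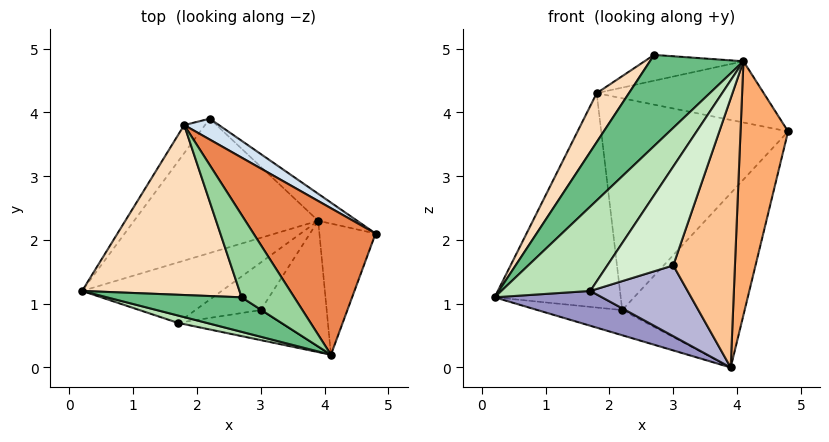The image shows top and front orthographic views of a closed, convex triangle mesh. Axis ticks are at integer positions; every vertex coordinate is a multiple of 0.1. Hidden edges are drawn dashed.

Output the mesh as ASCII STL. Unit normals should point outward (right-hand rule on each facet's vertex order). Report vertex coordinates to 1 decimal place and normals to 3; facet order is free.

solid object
 facet normal -0.328 0.174 -0.929
  outer loop
   vertex 3.9 2.3 0.0
   vertex 0.2 1.2 1.1
   vertex 2.2 3.9 0.9
  endloop
 endfacet
 facet normal 0.647 0.753 -0.117
  outer loop
   vertex 3.9 2.3 0.0
   vertex 2.2 3.9 0.9
   vertex 4.8 2.1 3.7
  endloop
 endfacet
 facet normal -0.804 0.590 -0.077
  outer loop
   vertex 1.8 3.8 4.3
   vertex 2.2 3.9 0.9
   vertex 0.2 1.2 1.1
  endloop
 endfacet
 facet normal 0.504 0.860 0.085
  outer loop
   vertex 1.8 3.8 4.3
   vertex 4.8 2.1 3.7
   vertex 2.2 3.9 0.9
  endloop
 endfacet
 facet normal 0.374 0.358 0.856
  outer loop
   vertex 4.1 0.2 4.8
   vertex 4.8 2.1 3.7
   vertex 1.8 3.8 4.3
  endloop
 endfacet
 facet normal 0.861 -0.452 -0.234
  outer loop
   vertex 4.1 0.2 4.8
   vertex 3.9 2.3 0.0
   vertex 4.8 2.1 3.7
  endloop
 endfacet
 facet normal 0.548 -0.757 -0.354
  outer loop
   vertex 4.1 0.2 4.8
   vertex 3.0 0.9 1.6
   vertex 3.9 2.3 0.0
  endloop
 endfacet
 facet normal -0.827 -0.156 0.540
  outer loop
   vertex 2.7 1.1 4.9
   vertex 1.8 3.8 4.3
   vertex 0.2 1.2 1.1
  endloop
 endfacet
 facet normal -0.499 -0.810 0.307
  outer loop
   vertex 2.7 1.1 4.9
   vertex 0.2 1.2 1.1
   vertex 4.1 0.2 4.8
  endloop
 endfacet
 facet normal 0.252 0.289 0.924
  outer loop
   vertex 2.7 1.1 4.9
   vertex 4.1 0.2 4.8
   vertex 1.8 3.8 4.3
  endloop
 endfacet
 facet normal -0.320 -0.944 0.082
  outer loop
   vertex 1.7 0.7 1.2
   vertex 4.1 0.2 4.8
   vertex 0.2 1.2 1.1
  endloop
 endfacet
 facet normal 0.230 -0.931 -0.283
  outer loop
   vertex 1.7 0.7 1.2
   vertex 3.0 0.9 1.6
   vertex 4.1 0.2 4.8
  endloop
 endfacet
 facet normal -0.108 -0.497 -0.861
  outer loop
   vertex 1.7 0.7 1.2
   vertex 0.2 1.2 1.1
   vertex 3.9 2.3 0.0
  endloop
 endfacet
 facet normal 0.287 -0.795 -0.534
  outer loop
   vertex 1.7 0.7 1.2
   vertex 3.9 2.3 0.0
   vertex 3.0 0.9 1.6
  endloop
 endfacet
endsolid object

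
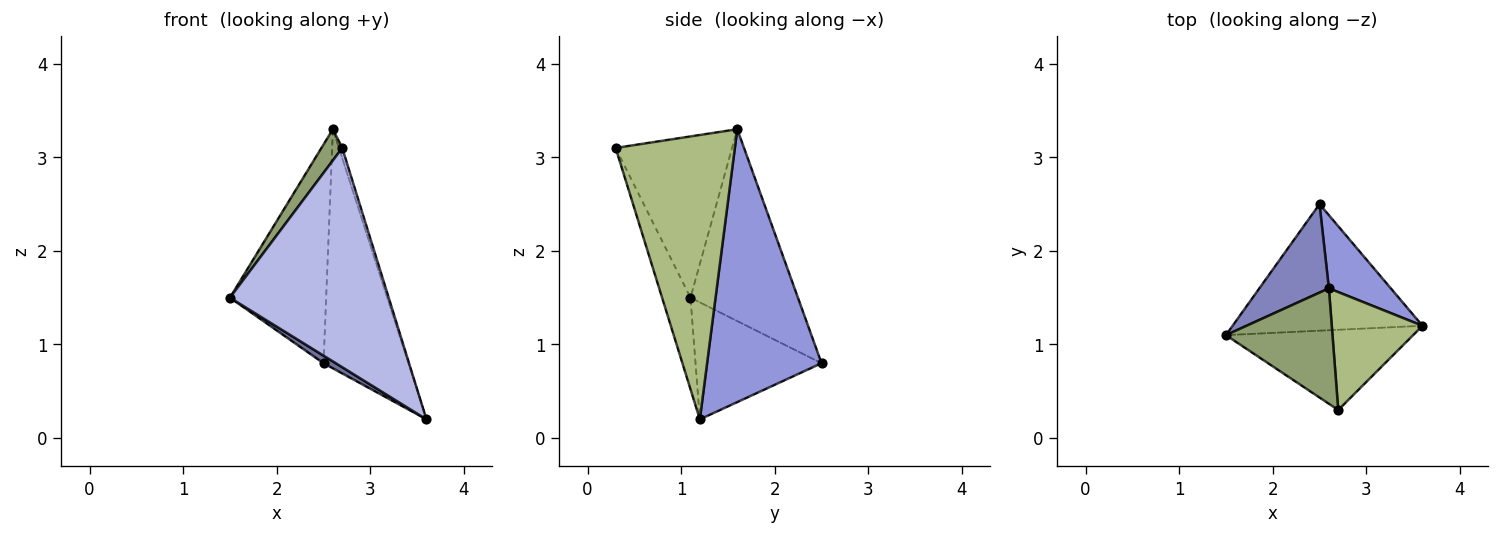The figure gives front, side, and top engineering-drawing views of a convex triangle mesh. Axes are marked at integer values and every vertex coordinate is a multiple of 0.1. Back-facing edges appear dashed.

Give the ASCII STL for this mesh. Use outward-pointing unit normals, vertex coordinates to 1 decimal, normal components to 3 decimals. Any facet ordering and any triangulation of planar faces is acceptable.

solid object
 facet normal -0.524 -0.051 -0.850
  outer loop
   vertex 2.5 2.5 0.8
   vertex 3.6 1.2 0.2
   vertex 1.5 1.1 1.5
  endloop
 endfacet
 facet normal -0.719 0.644 0.261
  outer loop
   vertex 2.6 1.6 3.3
   vertex 2.5 2.5 0.8
   vertex 1.5 1.1 1.5
  endloop
 endfacet
 facet normal 0.790 0.586 0.179
  outer loop
   vertex 2.6 1.6 3.3
   vertex 3.6 1.2 0.2
   vertex 2.5 2.5 0.8
  endloop
 endfacet
 facet normal -0.166 -0.926 -0.339
  outer loop
   vertex 2.7 0.3 3.1
   vertex 1.5 1.1 1.5
   vertex 3.6 1.2 0.2
  endloop
 endfacet
 facet normal -0.825 -0.147 0.545
  outer loop
   vertex 2.7 0.3 3.1
   vertex 2.6 1.6 3.3
   vertex 1.5 1.1 1.5
  endloop
 endfacet
 facet normal 0.952 0.027 0.304
  outer loop
   vertex 2.7 0.3 3.1
   vertex 3.6 1.2 0.2
   vertex 2.6 1.6 3.3
  endloop
 endfacet
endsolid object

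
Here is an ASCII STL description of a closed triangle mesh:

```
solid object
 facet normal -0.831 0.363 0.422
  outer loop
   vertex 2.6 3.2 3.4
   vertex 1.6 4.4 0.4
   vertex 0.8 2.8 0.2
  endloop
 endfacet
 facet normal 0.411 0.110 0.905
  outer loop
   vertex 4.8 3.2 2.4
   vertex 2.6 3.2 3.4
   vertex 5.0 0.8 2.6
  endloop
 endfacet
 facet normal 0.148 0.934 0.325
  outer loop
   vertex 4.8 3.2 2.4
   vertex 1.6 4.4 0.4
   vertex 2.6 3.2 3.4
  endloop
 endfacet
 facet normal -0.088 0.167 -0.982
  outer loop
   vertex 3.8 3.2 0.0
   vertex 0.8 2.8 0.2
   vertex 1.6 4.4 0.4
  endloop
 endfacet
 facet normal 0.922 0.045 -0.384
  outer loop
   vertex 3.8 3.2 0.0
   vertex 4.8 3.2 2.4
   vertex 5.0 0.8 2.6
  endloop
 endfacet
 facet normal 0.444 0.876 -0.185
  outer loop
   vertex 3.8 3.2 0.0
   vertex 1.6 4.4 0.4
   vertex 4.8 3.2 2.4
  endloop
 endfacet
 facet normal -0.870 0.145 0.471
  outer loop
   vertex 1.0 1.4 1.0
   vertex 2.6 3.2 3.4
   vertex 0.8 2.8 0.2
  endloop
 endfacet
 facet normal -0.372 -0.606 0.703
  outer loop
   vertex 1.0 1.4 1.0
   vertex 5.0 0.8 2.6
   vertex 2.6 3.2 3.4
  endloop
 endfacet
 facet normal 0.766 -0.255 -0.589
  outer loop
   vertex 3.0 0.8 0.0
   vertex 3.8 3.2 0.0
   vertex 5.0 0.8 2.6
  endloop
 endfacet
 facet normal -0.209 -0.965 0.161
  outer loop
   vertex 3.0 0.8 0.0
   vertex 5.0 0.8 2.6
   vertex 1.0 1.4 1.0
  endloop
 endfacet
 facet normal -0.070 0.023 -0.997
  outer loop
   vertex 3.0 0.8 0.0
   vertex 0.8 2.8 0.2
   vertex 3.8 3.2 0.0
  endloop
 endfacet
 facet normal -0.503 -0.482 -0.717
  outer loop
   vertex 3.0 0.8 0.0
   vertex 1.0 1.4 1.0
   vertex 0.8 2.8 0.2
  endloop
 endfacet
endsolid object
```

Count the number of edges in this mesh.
18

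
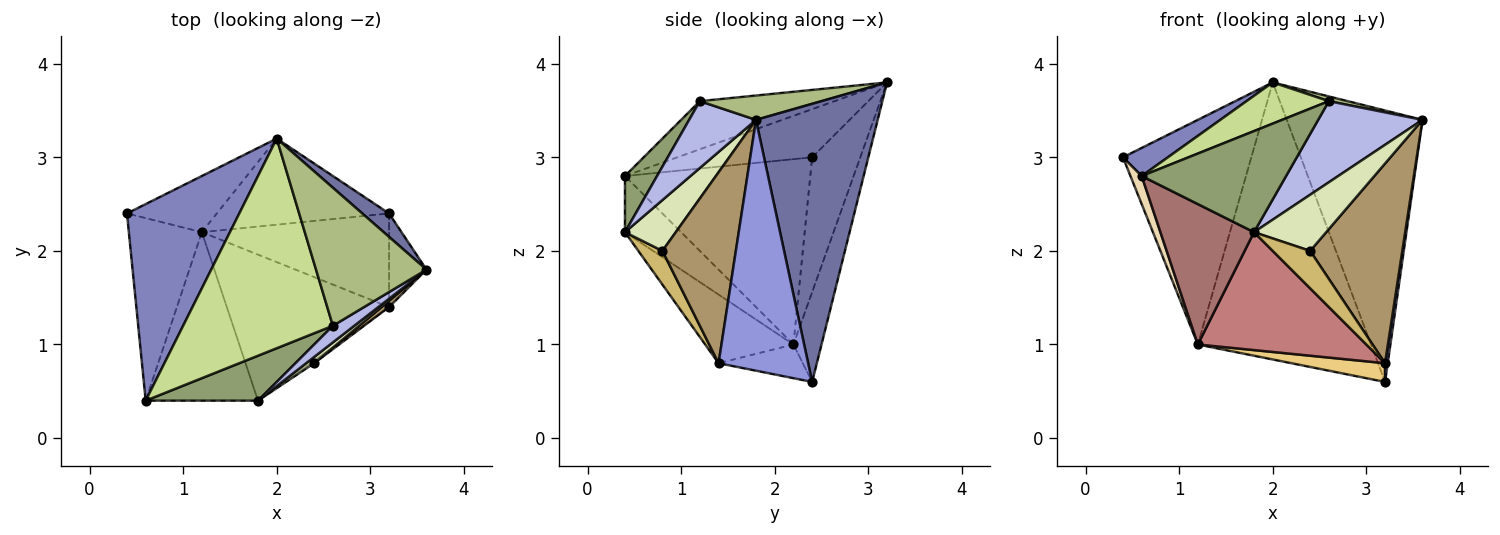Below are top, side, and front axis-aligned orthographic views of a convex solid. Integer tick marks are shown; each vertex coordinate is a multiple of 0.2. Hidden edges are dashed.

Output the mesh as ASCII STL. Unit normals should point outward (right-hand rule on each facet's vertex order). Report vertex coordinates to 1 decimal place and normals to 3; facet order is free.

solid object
 facet normal 0.666 0.743 0.064
  outer loop
   vertex 2.0 3.2 3.8
   vertex 3.6 1.8 3.4
   vertex 3.2 2.4 0.6
  endloop
 endfacet
 facet normal -0.391 -0.130 0.911
  outer loop
   vertex 0.6 0.4 2.8
   vertex 2.0 3.2 3.8
   vertex 0.4 2.4 3.0
  endloop
 endfacet
 facet normal 0.989 -0.030 -0.148
  outer loop
   vertex 3.2 1.4 0.8
   vertex 3.2 2.4 0.6
   vertex 3.6 1.8 3.4
  endloop
 endfacet
 facet normal 0.532 -0.830 0.170
  outer loop
   vertex 2.6 1.2 3.6
   vertex 1.8 0.4 2.2
   vertex 3.6 1.8 3.4
  endloop
 endfacet
 facet normal 0.199 -0.896 0.398
  outer loop
   vertex 2.6 1.2 3.6
   vertex 0.6 0.4 2.8
   vertex 1.8 0.4 2.2
  endloop
 endfacet
 facet normal 0.215 -0.033 0.976
  outer loop
   vertex 2.6 1.2 3.6
   vertex 3.6 1.8 3.4
   vertex 2.0 3.2 3.8
  endloop
 endfacet
 facet normal -0.301 -0.184 0.936
  outer loop
   vertex 2.6 1.2 3.6
   vertex 2.0 3.2 3.8
   vertex 0.6 0.4 2.8
  endloop
 endfacet
 facet normal 0.573 -0.814 0.090
  outer loop
   vertex 2.4 0.8 2.0
   vertex 3.6 1.8 3.4
   vertex 1.8 0.4 2.2
  endloop
 endfacet
 facet normal 0.623 -0.782 0.024
  outer loop
   vertex 2.4 0.8 2.0
   vertex 3.2 1.4 0.8
   vertex 3.6 1.8 3.4
  endloop
 endfacet
 facet normal 0.540 -0.840 -0.060
  outer loop
   vertex 2.4 0.8 2.0
   vertex 1.8 0.4 2.2
   vertex 3.2 1.4 0.8
  endloop
 endfacet
 facet normal -0.174 -0.193 -0.966
  outer loop
   vertex 1.2 2.2 1.0
   vertex 3.2 2.4 0.6
   vertex 3.2 1.4 0.8
  endloop
 endfacet
 facet normal -0.929 -0.056 -0.366
  outer loop
   vertex 1.2 2.2 1.0
   vertex 0.6 0.4 2.8
   vertex 0.4 2.4 3.0
  endloop
 endfacet
 facet normal -0.359 -0.598 -0.717
  outer loop
   vertex 1.2 2.2 1.0
   vertex 1.8 0.4 2.2
   vertex 0.6 0.4 2.8
  endloop
 endfacet
 facet normal -0.313 -0.597 -0.739
  outer loop
   vertex 1.2 2.2 1.0
   vertex 3.2 1.4 0.8
   vertex 1.8 0.4 2.2
  endloop
 endfacet
 facet normal -0.342 0.912 -0.228
  outer loop
   vertex 1.2 2.2 1.0
   vertex 0.4 2.4 3.0
   vertex 2.0 3.2 3.8
  endloop
 endfacet
 facet normal -0.153 0.944 -0.293
  outer loop
   vertex 1.2 2.2 1.0
   vertex 2.0 3.2 3.8
   vertex 3.2 2.4 0.6
  endloop
 endfacet
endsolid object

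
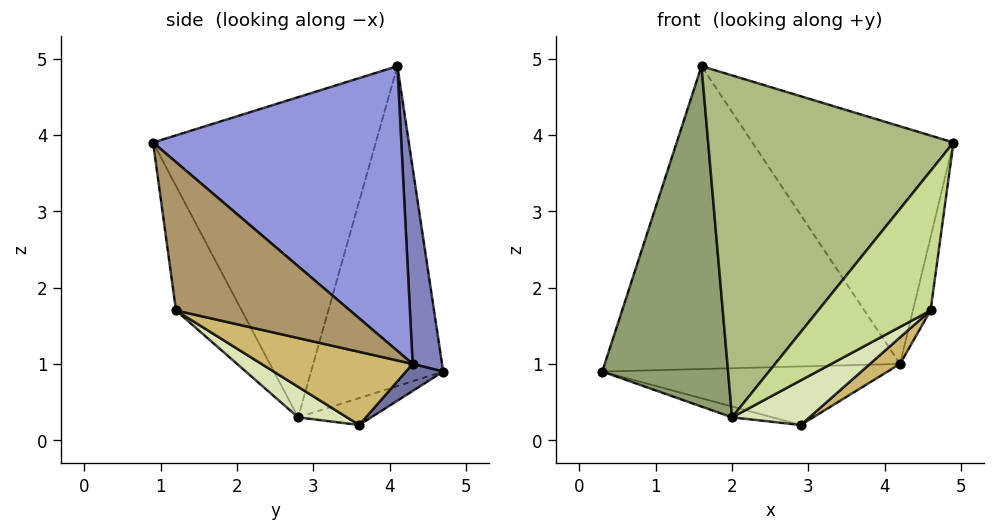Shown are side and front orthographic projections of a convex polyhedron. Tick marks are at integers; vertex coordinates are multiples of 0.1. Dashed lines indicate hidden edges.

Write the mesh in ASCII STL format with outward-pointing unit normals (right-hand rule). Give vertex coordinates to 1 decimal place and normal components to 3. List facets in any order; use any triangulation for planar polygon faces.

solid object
 facet normal 0.088 0.674 -0.733
  outer loop
   vertex 4.2 4.3 1.0
   vertex 2.9 3.6 0.2
   vertex 0.3 4.7 0.9
  endloop
 endfacet
 facet normal 0.098 0.988 0.116
  outer loop
   vertex 4.2 4.3 1.0
   vertex 0.3 4.7 0.9
   vertex 1.6 4.1 4.9
  endloop
 endfacet
 facet normal 0.681 0.551 0.482
  outer loop
   vertex 4.2 4.3 1.0
   vertex 1.6 4.1 4.9
   vertex 4.9 0.9 3.9
  endloop
 endfacet
 facet normal -0.212 0.117 -0.970
  outer loop
   vertex 2.0 2.8 0.3
   vertex 0.3 4.7 0.9
   vertex 2.9 3.6 0.2
  endloop
 endfacet
 facet normal -0.718 -0.684 0.131
  outer loop
   vertex 2.0 2.8 0.3
   vertex 1.6 4.1 4.9
   vertex 0.3 4.7 0.9
  endloop
 endfacet
 facet normal -0.665 -0.732 0.149
  outer loop
   vertex 2.0 2.8 0.3
   vertex 4.9 0.9 3.9
   vertex 1.6 4.1 4.9
  endloop
 endfacet
 facet normal -0.504 -0.862 -0.049
  outer loop
   vertex 4.6 1.2 1.7
   vertex 4.9 0.9 3.9
   vertex 2.0 2.8 0.3
  endloop
 endfacet
 facet normal 0.243 -0.385 -0.891
  outer loop
   vertex 4.6 1.2 1.7
   vertex 2.0 2.8 0.3
   vertex 2.9 3.6 0.2
  endloop
 endfacet
 facet normal 0.988 0.100 -0.121
  outer loop
   vertex 4.6 1.2 1.7
   vertex 4.2 4.3 1.0
   vertex 4.9 0.9 3.9
  endloop
 endfacet
 facet normal 0.564 -0.112 -0.818
  outer loop
   vertex 4.6 1.2 1.7
   vertex 2.9 3.6 0.2
   vertex 4.2 4.3 1.0
  endloop
 endfacet
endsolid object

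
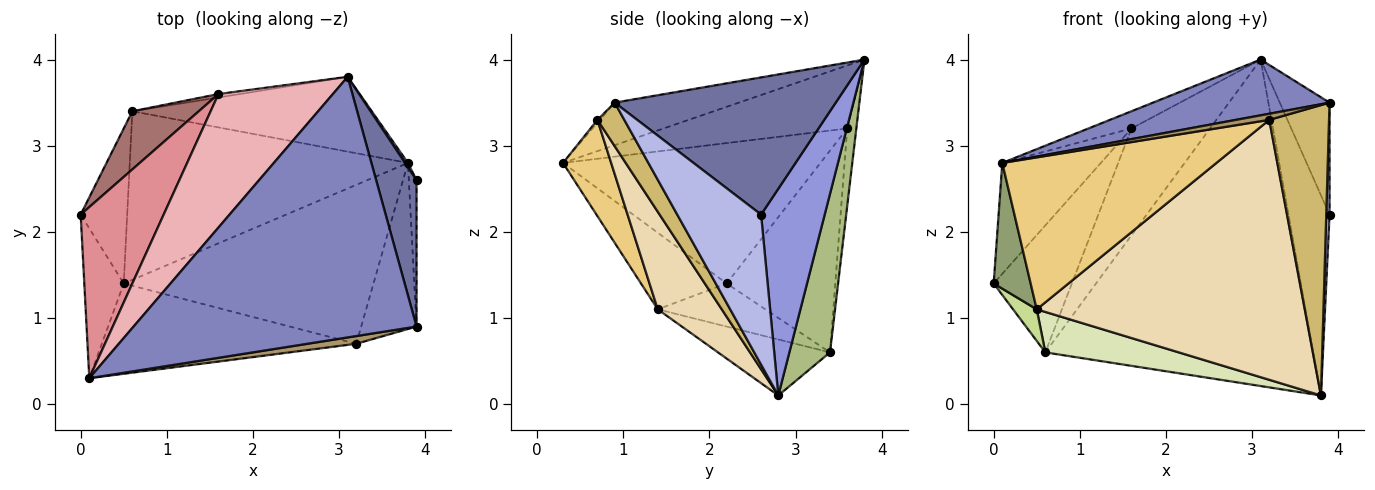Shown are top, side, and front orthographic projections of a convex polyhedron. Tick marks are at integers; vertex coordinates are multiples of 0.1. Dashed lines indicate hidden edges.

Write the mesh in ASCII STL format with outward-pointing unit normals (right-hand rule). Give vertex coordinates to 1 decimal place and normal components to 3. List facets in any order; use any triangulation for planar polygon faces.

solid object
 facet normal 0.938 0.211 0.276
  outer loop
   vertex 3.9 0.9 3.5
   vertex 3.9 2.6 2.2
   vertex 3.1 3.8 4.0
  endloop
 endfacet
 facet normal -0.146 -0.207 0.967
  outer loop
   vertex 3.9 0.9 3.5
   vertex 3.1 3.8 4.0
   vertex 0.1 0.3 2.8
  endloop
 endfacet
 facet normal 0.840 0.542 0.012
  outer loop
   vertex 3.8 2.8 0.1
   vertex 3.1 3.8 4.0
   vertex 3.9 2.6 2.2
  endloop
 endfacet
 facet normal 0.998 -0.039 -0.051
  outer loop
   vertex 3.8 2.8 0.1
   vertex 3.9 2.6 2.2
   vertex 3.9 0.9 3.5
  endloop
 endfacet
 facet normal -0.830 -0.359 -0.427
  outer loop
   vertex 0.5 1.4 1.1
   vertex 0.1 0.3 2.8
   vertex 0.0 2.2 1.4
  endloop
 endfacet
 facet normal 0.146 0.964 -0.221
  outer loop
   vertex 0.6 3.4 0.6
   vertex 3.1 3.8 4.0
   vertex 3.8 2.8 0.1
  endloop
 endfacet
 facet normal -0.672 -0.148 -0.726
  outer loop
   vertex 0.6 3.4 0.6
   vertex 0.5 1.4 1.1
   vertex 0.0 2.2 1.4
  endloop
 endfacet
 facet normal -0.192 -0.229 -0.954
  outer loop
   vertex 0.6 3.4 0.6
   vertex 3.8 2.8 0.1
   vertex 0.5 1.4 1.1
  endloop
 endfacet
 facet normal -0.046 -0.621 0.782
  outer loop
   vertex 3.2 0.7 3.3
   vertex 3.9 0.9 3.5
   vertex 0.1 0.3 2.8
  endloop
 endfacet
 facet normal 0.363 -0.809 -0.463
  outer loop
   vertex 3.2 0.7 3.3
   vertex 3.8 2.8 0.1
   vertex 3.9 0.9 3.5
  endloop
 endfacet
 facet normal 0.190 -0.844 -0.502
  outer loop
   vertex 3.2 0.7 3.3
   vertex 0.1 0.3 2.8
   vertex 0.5 1.4 1.1
  endloop
 endfacet
 facet normal 0.200 -0.836 -0.511
  outer loop
   vertex 3.2 0.7 3.3
   vertex 0.5 1.4 1.1
   vertex 3.8 2.8 0.1
  endloop
 endfacet
 facet normal -0.784 0.564 0.258
  outer loop
   vertex 1.6 3.6 3.2
   vertex 0.6 3.4 0.6
   vertex 0.0 2.2 1.4
  endloop
 endfacet
 facet normal -0.115 0.993 -0.032
  outer loop
   vertex 1.6 3.6 3.2
   vertex 3.1 3.8 4.0
   vertex 0.6 3.4 0.6
  endloop
 endfacet
 facet normal -0.818 0.313 0.483
  outer loop
   vertex 1.6 3.6 3.2
   vertex 0.0 2.2 1.4
   vertex 0.1 0.3 2.8
  endloop
 endfacet
 facet normal -0.479 0.112 0.870
  outer loop
   vertex 1.6 3.6 3.2
   vertex 0.1 0.3 2.8
   vertex 3.1 3.8 4.0
  endloop
 endfacet
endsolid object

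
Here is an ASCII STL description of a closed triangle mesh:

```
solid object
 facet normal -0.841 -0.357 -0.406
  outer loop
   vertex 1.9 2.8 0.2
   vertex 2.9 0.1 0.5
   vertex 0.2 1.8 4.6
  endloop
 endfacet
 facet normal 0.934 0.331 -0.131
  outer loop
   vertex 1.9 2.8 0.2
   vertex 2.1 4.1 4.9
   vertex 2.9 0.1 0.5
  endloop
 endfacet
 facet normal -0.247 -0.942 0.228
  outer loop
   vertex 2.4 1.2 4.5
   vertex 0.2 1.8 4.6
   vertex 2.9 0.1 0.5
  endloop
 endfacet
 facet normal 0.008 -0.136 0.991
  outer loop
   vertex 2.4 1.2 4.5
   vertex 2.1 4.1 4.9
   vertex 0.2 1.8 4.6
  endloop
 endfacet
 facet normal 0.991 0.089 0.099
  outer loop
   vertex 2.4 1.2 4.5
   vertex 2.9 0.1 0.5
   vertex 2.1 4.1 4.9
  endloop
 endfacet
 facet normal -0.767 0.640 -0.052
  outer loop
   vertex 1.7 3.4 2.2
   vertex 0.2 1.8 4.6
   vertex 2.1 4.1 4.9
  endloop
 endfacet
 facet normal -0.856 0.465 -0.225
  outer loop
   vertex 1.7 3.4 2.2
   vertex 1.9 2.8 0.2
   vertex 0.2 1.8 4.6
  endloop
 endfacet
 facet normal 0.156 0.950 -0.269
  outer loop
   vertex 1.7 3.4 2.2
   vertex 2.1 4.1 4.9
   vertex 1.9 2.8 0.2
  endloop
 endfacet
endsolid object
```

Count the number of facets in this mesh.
8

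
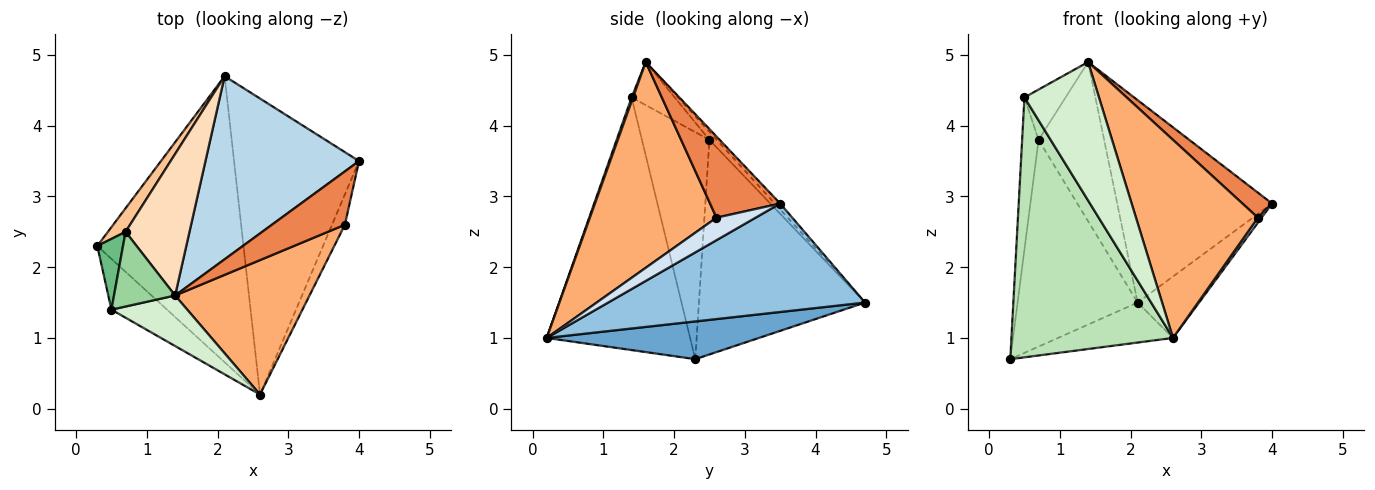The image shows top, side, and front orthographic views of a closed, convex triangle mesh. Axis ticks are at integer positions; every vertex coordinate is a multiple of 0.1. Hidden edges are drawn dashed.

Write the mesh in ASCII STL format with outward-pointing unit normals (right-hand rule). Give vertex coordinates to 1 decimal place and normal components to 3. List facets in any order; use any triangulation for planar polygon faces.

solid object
 facet normal 0.248 0.134 -0.960
  outer loop
   vertex 2.1 4.7 1.5
   vertex 2.6 0.2 1.0
   vertex 0.3 2.3 0.7
  endloop
 endfacet
 facet normal 0.648 0.155 -0.746
  outer loop
   vertex 2.1 4.7 1.5
   vertex 4.0 3.5 2.9
   vertex 2.6 0.2 1.0
  endloop
 endfacet
 facet normal -0.026 0.741 0.671
  outer loop
   vertex 2.1 4.7 1.5
   vertex 1.4 1.6 4.9
   vertex 4.0 3.5 2.9
  endloop
 endfacet
 facet normal 0.865 -0.082 -0.494
  outer loop
   vertex 3.8 2.6 2.7
   vertex 2.6 0.2 1.0
   vertex 4.0 3.5 2.9
  endloop
 endfacet
 facet normal 0.710 -0.299 0.638
  outer loop
   vertex 3.8 2.6 2.7
   vertex 4.0 3.5 2.9
   vertex 1.4 1.6 4.9
  endloop
 endfacet
 facet normal 0.652 -0.628 0.426
  outer loop
   vertex 3.8 2.6 2.7
   vertex 1.4 1.6 4.9
   vertex 2.6 0.2 1.0
  endloop
 endfacet
 facet normal -0.809 0.584 0.067
  outer loop
   vertex 0.7 2.5 3.8
   vertex 2.1 4.7 1.5
   vertex 0.3 2.3 0.7
  endloop
 endfacet
 facet normal -0.083 0.745 0.662
  outer loop
   vertex 0.7 2.5 3.8
   vertex 1.4 1.6 4.9
   vertex 2.1 4.7 1.5
  endloop
 endfacet
 facet normal -0.966 0.235 0.109
  outer loop
   vertex 0.5 1.4 4.4
   vertex 0.7 2.5 3.8
   vertex 0.3 2.3 0.7
  endloop
 endfacet
 facet normal -0.505 0.482 0.716
  outer loop
   vertex 0.5 1.4 4.4
   vertex 1.4 1.6 4.9
   vertex 0.7 2.5 3.8
  endloop
 endfacet
 facet normal -0.657 -0.740 -0.145
  outer loop
   vertex 0.5 1.4 4.4
   vertex 0.3 2.3 0.7
   vertex 2.6 0.2 1.0
  endloop
 endfacet
 facet normal 0.018 -0.939 0.343
  outer loop
   vertex 0.5 1.4 4.4
   vertex 2.6 0.2 1.0
   vertex 1.4 1.6 4.9
  endloop
 endfacet
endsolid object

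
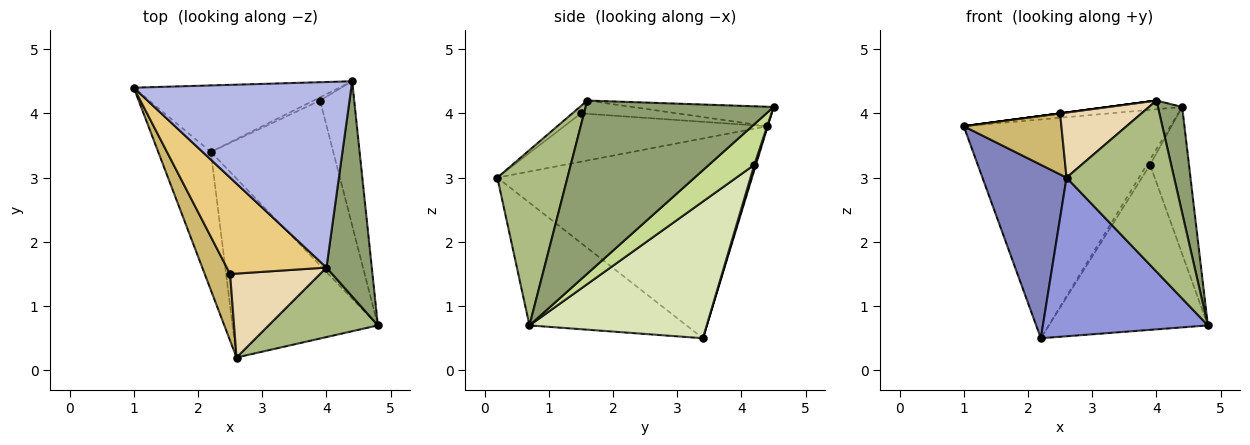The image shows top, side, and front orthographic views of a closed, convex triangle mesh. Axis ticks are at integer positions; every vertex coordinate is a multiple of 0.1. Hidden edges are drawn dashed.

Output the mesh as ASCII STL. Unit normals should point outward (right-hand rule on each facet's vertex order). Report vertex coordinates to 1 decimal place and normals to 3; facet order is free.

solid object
 facet normal -0.002 0.957 -0.291
  outer loop
   vertex 2.2 3.4 0.5
   vertex 1.0 4.4 3.8
   vertex 4.4 4.5 4.1
  endloop
 endfacet
 facet normal -0.921 -0.305 -0.243
  outer loop
   vertex 2.2 3.4 0.5
   vertex 2.6 0.2 3.0
   vertex 1.0 4.4 3.8
  endloop
 endfacet
 facet normal -0.534 -0.561 -0.633
  outer loop
   vertex 2.2 3.4 0.5
   vertex 4.8 0.7 0.7
   vertex 2.6 0.2 3.0
  endloop
 endfacet
 facet normal -0.089 0.047 0.995
  outer loop
   vertex 4.0 1.6 4.2
   vertex 4.4 4.5 4.1
   vertex 1.0 4.4 3.8
  endloop
 endfacet
 facet normal 0.960 -0.124 0.251
  outer loop
   vertex 4.0 1.6 4.2
   vertex 4.8 0.7 0.7
   vertex 4.4 4.5 4.1
  endloop
 endfacet
 facet normal 0.517 -0.793 0.322
  outer loop
   vertex 4.0 1.6 4.2
   vertex 2.6 0.2 3.0
   vertex 4.8 0.7 0.7
  endloop
 endfacet
 facet normal 0.640 0.549 -0.538
  outer loop
   vertex 3.9 4.2 3.2
   vertex 4.4 4.5 4.1
   vertex 4.8 0.7 0.7
  endloop
 endfacet
 facet normal 0.620 0.555 -0.555
  outer loop
   vertex 3.9 4.2 3.2
   vertex 4.8 0.7 0.7
   vertex 2.2 3.4 0.5
  endloop
 endfacet
 facet normal 0.392 0.785 -0.480
  outer loop
   vertex 3.9 4.2 3.2
   vertex 2.2 3.4 0.5
   vertex 4.4 4.5 4.1
  endloop
 endfacet
 facet normal -0.815 -0.392 0.428
  outer loop
   vertex 2.5 1.5 4.0
   vertex 1.0 4.4 3.8
   vertex 2.6 0.2 3.0
  endloop
 endfacet
 facet normal -0.132 0.000 0.991
  outer loop
   vertex 2.5 1.5 4.0
   vertex 4.0 1.6 4.2
   vertex 1.0 4.4 3.8
  endloop
 endfacet
 facet normal -0.064 -0.612 0.789
  outer loop
   vertex 2.5 1.5 4.0
   vertex 2.6 0.2 3.0
   vertex 4.0 1.6 4.2
  endloop
 endfacet
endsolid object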